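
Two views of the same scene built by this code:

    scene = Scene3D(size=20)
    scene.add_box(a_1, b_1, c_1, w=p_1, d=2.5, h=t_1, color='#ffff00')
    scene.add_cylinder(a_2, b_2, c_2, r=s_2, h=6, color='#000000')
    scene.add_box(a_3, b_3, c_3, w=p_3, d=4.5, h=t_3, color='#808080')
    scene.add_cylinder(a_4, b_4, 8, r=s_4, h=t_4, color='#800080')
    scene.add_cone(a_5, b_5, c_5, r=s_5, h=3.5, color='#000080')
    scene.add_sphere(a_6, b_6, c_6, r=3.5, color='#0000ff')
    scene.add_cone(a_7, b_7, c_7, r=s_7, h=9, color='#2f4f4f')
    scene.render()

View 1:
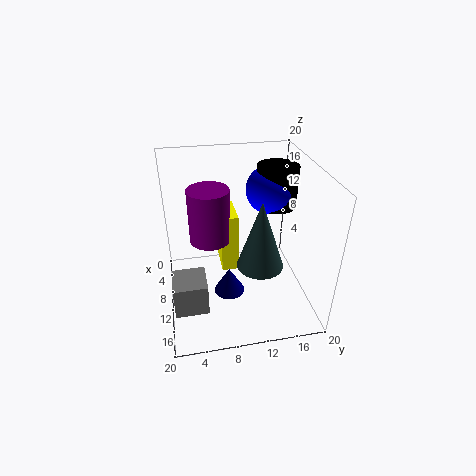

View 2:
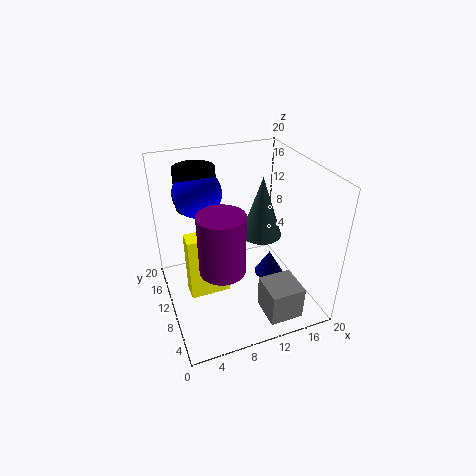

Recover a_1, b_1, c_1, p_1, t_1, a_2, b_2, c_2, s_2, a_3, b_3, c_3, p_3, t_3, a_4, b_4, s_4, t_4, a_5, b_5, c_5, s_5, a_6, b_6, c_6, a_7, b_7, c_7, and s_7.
a_1 = 2.5, b_1 = 8, c_1 = 3, p_1 = 5.5, t_1 = 9, a_2 = 6, b_2 = 16.5, c_2 = 12.5, s_2 = 3, a_3 = 11, b_3 = 0.5, c_3 = 2, p_3 = 4.5, t_3 = 4.5, a_4 = 6.5, b_4 = 6.5, s_4 = 3, t_4 = 8, a_5 = 14, b_5 = 8, c_5 = 4.5, s_5 = 2, a_6 = 6, b_6 = 15.5, c_6 = 15, a_7 = 14.5, b_7 = 12, c_7 = 8.5, s_7 = 3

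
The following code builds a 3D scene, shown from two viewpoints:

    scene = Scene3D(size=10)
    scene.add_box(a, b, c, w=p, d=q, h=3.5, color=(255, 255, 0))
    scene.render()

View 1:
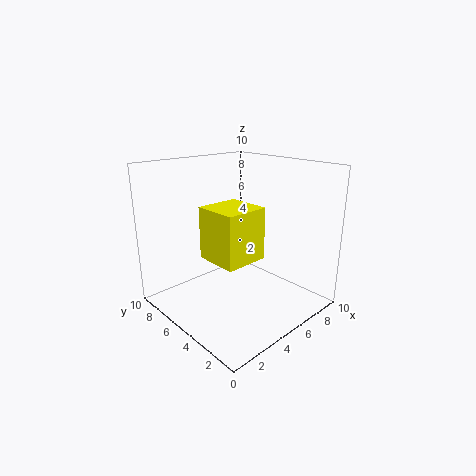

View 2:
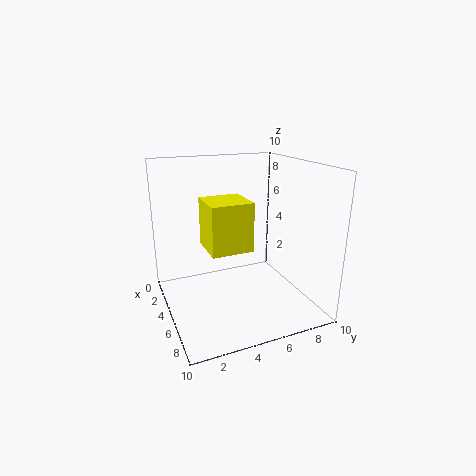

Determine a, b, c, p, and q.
a = 2.5; b = 3; c = 4; p = 3; q = 3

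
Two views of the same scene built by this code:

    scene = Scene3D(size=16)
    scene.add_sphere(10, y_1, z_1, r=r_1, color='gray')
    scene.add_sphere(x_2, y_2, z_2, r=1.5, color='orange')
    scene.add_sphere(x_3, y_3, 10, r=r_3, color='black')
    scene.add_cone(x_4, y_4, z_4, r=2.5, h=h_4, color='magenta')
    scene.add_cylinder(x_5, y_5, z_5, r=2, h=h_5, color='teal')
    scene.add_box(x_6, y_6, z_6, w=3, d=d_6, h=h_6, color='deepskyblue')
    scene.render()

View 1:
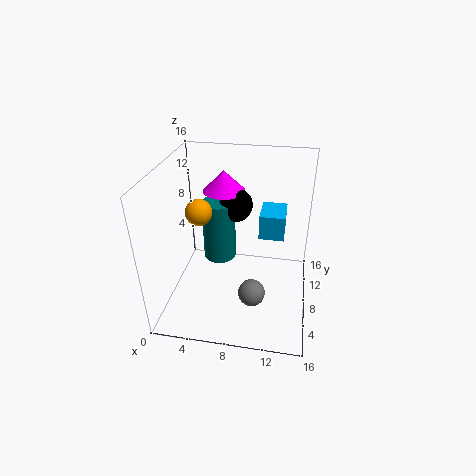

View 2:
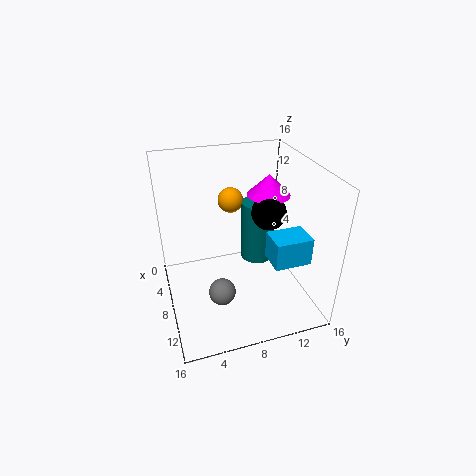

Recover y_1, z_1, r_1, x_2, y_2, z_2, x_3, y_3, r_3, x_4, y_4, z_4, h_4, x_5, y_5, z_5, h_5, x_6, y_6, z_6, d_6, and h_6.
y_1 = 5.5, z_1 = 2.5, r_1 = 1.5, x_2 = 3.5, y_2 = 8.5, z_2 = 10.5, x_3 = 7, y_3 = 12, r_3 = 2, x_4 = 5.5, y_4 = 12.5, z_4 = 11.5, h_4 = 2.5, x_5 = 5, y_5 = 11.5, z_5 = 3, h_5 = 7.5, x_6 = 10, y_6 = 10.5, z_6 = 6.5, d_6 = 4, h_6 = 3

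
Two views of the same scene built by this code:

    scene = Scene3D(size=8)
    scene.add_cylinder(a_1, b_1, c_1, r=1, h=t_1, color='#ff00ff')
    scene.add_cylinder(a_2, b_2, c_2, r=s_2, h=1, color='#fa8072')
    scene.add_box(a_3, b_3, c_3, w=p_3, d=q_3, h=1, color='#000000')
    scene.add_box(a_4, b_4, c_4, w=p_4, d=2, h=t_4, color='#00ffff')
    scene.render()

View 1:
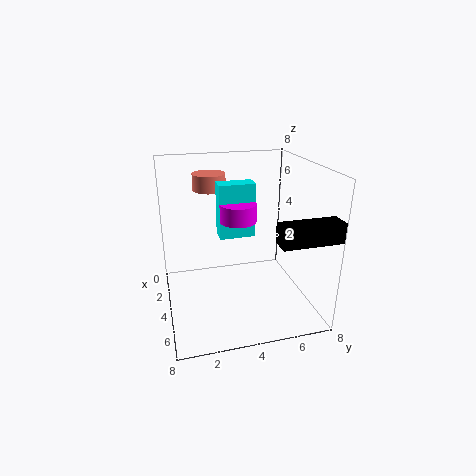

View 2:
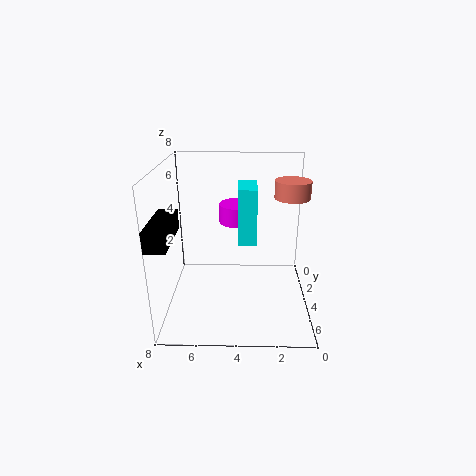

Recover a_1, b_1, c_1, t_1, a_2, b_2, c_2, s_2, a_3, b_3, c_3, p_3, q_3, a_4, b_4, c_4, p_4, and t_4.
a_1 = 4; b_1 = 4; c_1 = 5; t_1 = 1; a_2 = 1; b_2 = 3; c_2 = 6; s_2 = 1; a_3 = 7; b_3 = 5; c_3 = 5; p_3 = 1; q_3 = 3; a_4 = 3; b_4 = 3; c_4 = 4; p_4 = 1; t_4 = 3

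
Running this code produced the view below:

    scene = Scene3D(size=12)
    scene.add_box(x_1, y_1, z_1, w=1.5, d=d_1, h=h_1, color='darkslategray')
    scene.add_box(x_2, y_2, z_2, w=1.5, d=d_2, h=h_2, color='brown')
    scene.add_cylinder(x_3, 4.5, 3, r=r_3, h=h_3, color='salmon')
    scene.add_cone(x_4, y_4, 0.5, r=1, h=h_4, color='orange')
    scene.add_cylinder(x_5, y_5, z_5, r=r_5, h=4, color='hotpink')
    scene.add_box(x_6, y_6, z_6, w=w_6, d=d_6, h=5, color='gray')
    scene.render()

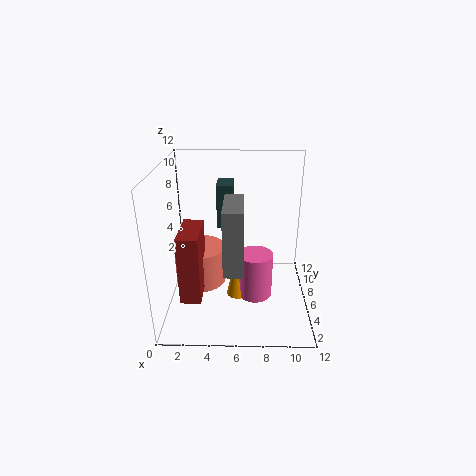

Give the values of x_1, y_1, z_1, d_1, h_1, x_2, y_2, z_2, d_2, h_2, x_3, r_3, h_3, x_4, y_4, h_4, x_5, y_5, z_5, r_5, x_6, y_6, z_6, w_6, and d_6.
x_1 = 4, y_1 = 9, z_1 = 5.5, d_1 = 2.5, h_1 = 4, x_2 = 2, y_2 = 0.5, z_2 = 3.5, d_2 = 3.5, h_2 = 5, x_3 = 3, r_3 = 2, h_3 = 3, x_4 = 6, y_4 = 6, h_4 = 4.5, x_5 = 7.5, y_5 = 6, z_5 = 0.5, r_5 = 1.5, x_6 = 5, y_6 = 1.5, z_6 = 5, w_6 = 1.5, d_6 = 4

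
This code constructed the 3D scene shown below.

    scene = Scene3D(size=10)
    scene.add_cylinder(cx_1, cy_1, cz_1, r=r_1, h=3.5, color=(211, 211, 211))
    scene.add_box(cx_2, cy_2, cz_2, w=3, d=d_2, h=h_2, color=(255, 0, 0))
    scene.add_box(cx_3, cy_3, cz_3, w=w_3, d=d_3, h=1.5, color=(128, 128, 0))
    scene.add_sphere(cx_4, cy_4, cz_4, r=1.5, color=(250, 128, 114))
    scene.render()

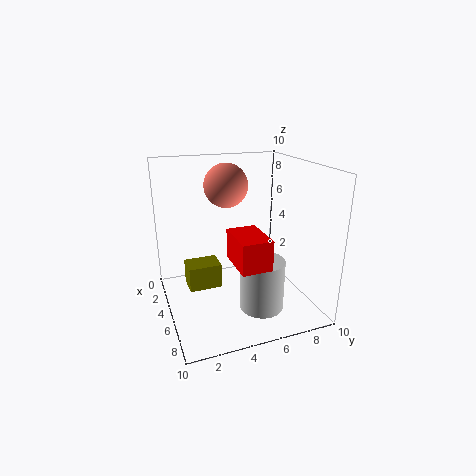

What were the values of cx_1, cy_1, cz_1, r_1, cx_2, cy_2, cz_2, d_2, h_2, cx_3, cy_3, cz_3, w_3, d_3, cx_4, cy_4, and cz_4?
cx_1 = 7, cy_1 = 6, cz_1 = 0.5, r_1 = 1.5, cx_2 = 5.5, cy_2 = 4, cz_2 = 4, d_2 = 2, h_2 = 2, cx_3 = 6, cy_3 = 1, cz_3 = 3, w_3 = 1.5, d_3 = 2, cx_4 = 4, cy_4 = 4.5, cz_4 = 8.5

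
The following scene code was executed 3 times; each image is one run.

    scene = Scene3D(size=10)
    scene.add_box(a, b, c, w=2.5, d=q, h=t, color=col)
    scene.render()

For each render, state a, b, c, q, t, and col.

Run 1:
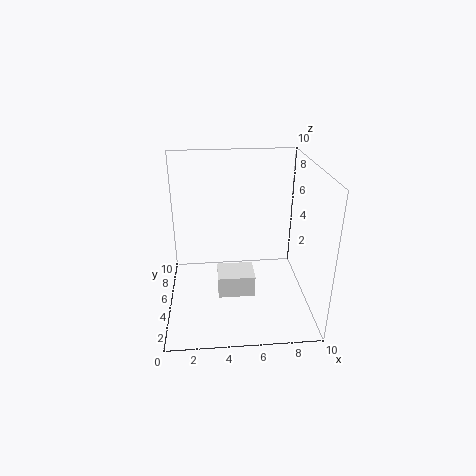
a = 3.5, b = 3, c = 1.5, q = 2, t = 1.5, col = 'white'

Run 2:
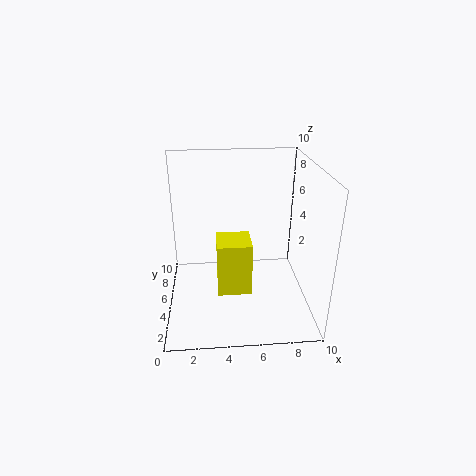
a = 3.5, b = 4.5, c = 0.5, q = 2.5, t = 4, col = 'yellow'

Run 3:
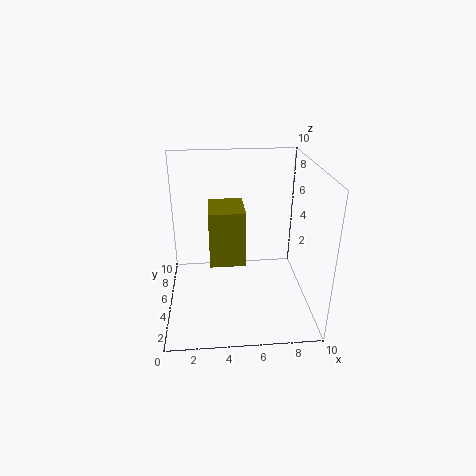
a = 3, b = 4.5, c = 3, q = 3, t = 4, col = 'olive'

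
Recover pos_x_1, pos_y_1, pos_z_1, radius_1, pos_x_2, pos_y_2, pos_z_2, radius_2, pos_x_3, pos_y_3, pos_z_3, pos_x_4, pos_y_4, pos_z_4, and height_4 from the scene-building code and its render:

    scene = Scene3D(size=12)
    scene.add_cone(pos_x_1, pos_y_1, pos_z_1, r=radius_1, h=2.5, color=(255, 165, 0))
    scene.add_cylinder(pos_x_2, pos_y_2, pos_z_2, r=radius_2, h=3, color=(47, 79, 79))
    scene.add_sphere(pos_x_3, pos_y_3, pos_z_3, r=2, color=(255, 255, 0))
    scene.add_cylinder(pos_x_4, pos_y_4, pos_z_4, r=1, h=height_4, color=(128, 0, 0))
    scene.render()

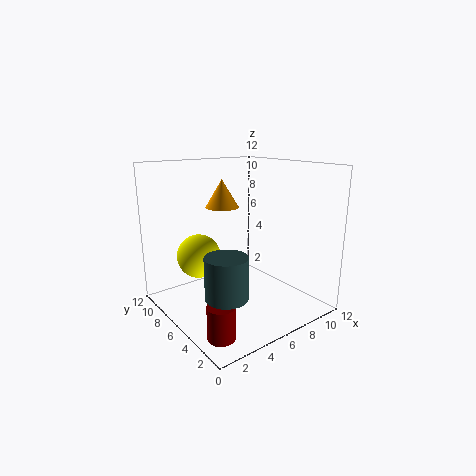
pos_x_1 = 6.5
pos_y_1 = 9
pos_z_1 = 8
radius_1 = 1.5
pos_x_2 = 2
pos_y_2 = 2
pos_z_2 = 3.5
radius_2 = 1.5
pos_x_3 = 4.5
pos_y_3 = 10
pos_z_3 = 3.5
pos_x_4 = 1.5
pos_y_4 = 2
pos_z_4 = 0.5
height_4 = 2.5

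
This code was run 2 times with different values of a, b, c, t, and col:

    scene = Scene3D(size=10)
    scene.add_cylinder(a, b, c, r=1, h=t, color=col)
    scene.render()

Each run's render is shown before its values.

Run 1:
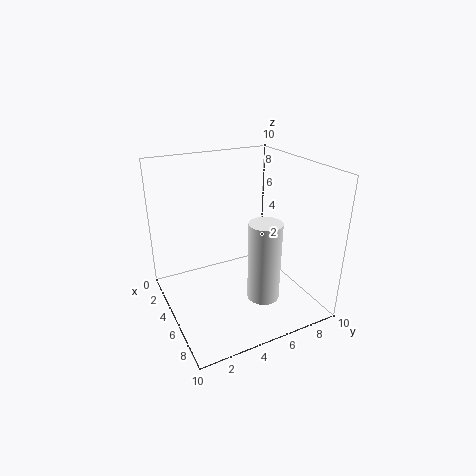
a = 8.5
b = 5
c = 2.5
t = 5
col = 'white'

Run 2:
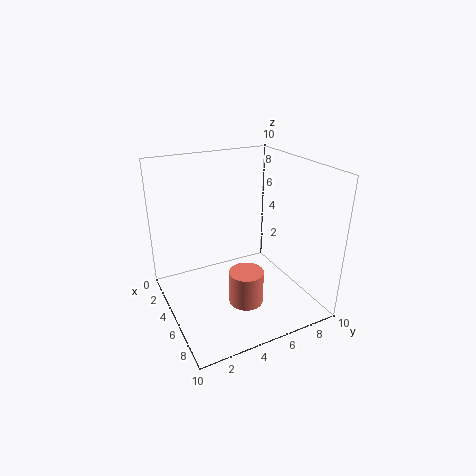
a = 9
b = 3.5
c = 3
t = 2
col = 'salmon'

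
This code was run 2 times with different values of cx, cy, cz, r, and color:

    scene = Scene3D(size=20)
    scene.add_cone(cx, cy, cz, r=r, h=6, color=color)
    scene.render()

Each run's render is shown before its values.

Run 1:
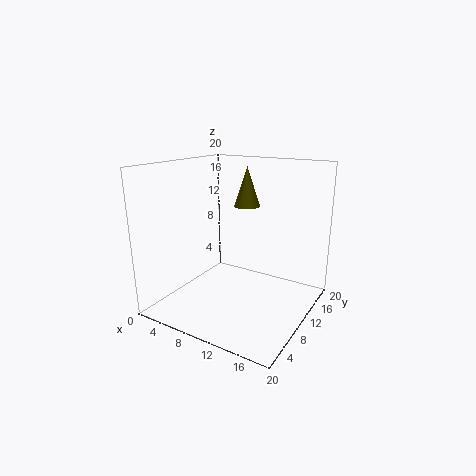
cx = 8
cy = 16
cz = 13
r = 2
color = 'olive'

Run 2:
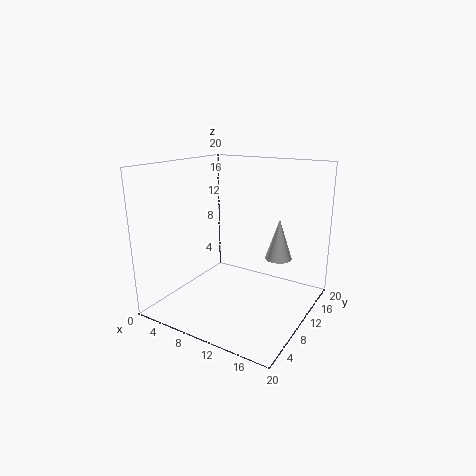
cx = 14
cy = 15
cz = 6
r = 2
color = 'white'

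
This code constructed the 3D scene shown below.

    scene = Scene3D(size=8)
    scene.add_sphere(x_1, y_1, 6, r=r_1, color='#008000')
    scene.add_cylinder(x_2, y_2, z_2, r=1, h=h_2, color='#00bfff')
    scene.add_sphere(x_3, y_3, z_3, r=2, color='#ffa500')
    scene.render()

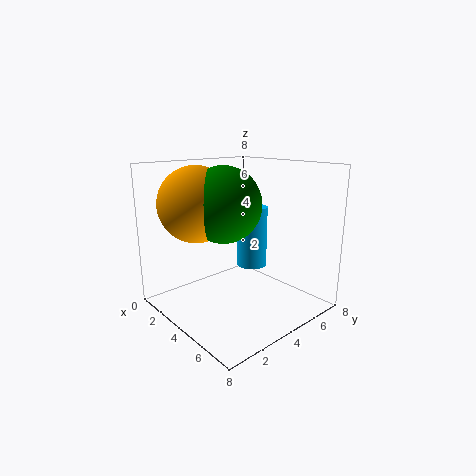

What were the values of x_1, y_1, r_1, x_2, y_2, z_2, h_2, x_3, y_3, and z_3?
x_1 = 4
y_1 = 3
r_1 = 2
x_2 = 2
y_2 = 7
z_2 = 1
h_2 = 4
x_3 = 3
y_3 = 2
z_3 = 6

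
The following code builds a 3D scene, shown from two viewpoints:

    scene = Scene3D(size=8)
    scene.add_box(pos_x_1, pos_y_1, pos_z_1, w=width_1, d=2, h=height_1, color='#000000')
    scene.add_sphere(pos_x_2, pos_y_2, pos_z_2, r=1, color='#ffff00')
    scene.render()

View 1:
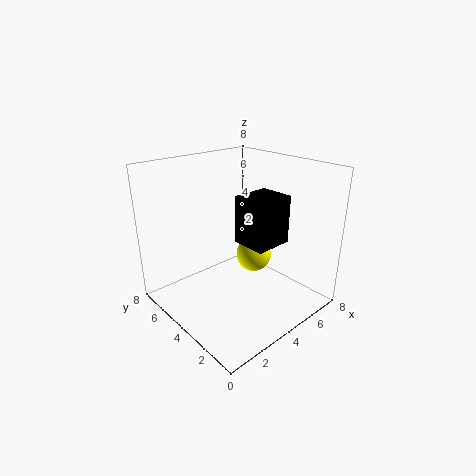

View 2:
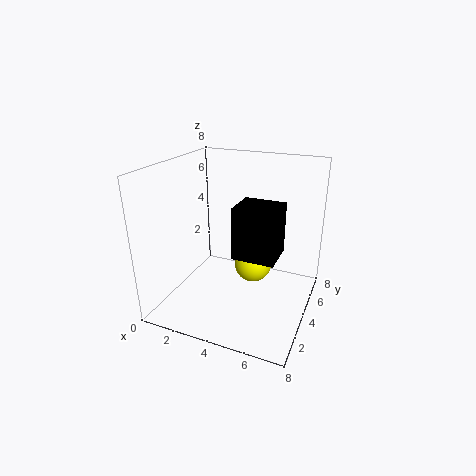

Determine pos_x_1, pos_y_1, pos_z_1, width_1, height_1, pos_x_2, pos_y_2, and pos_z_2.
pos_x_1 = 4.25
pos_y_1 = 2.5
pos_z_1 = 3.5
width_1 = 2.25
height_1 = 2.75
pos_x_2 = 5
pos_y_2 = 3.75
pos_z_2 = 2.75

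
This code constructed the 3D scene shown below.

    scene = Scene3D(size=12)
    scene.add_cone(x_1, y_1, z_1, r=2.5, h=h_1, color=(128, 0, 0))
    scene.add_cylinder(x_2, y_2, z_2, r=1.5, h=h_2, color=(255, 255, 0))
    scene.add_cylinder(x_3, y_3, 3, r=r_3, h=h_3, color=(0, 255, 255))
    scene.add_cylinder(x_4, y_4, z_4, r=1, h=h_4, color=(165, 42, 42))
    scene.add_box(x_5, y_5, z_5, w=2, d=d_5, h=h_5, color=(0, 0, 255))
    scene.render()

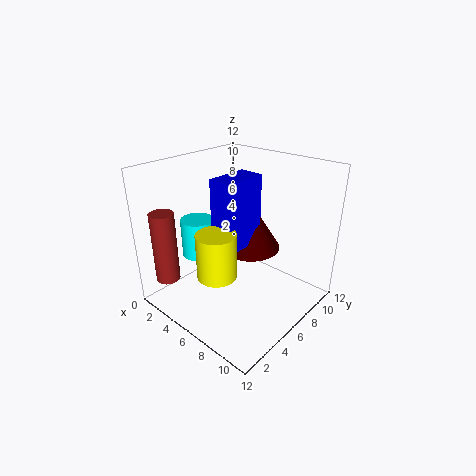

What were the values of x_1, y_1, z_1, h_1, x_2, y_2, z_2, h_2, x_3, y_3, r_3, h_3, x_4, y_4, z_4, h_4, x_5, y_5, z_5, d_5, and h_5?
x_1 = 6.5, y_1 = 7, z_1 = 5, h_1 = 4, x_2 = 7, y_2 = 2.5, z_2 = 4.5, h_2 = 3.5, x_3 = 1.5, y_3 = 5.5, r_3 = 1.5, h_3 = 3.5, x_4 = 2, y_4 = 1.5, z_4 = 2.5, h_4 = 6, x_5 = 5.5, y_5 = 3.5, z_5 = 6, d_5 = 3.5, h_5 = 5.5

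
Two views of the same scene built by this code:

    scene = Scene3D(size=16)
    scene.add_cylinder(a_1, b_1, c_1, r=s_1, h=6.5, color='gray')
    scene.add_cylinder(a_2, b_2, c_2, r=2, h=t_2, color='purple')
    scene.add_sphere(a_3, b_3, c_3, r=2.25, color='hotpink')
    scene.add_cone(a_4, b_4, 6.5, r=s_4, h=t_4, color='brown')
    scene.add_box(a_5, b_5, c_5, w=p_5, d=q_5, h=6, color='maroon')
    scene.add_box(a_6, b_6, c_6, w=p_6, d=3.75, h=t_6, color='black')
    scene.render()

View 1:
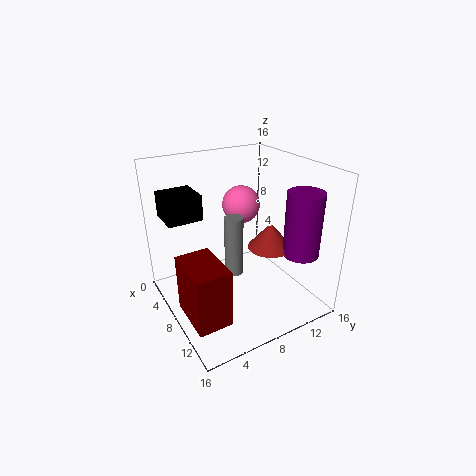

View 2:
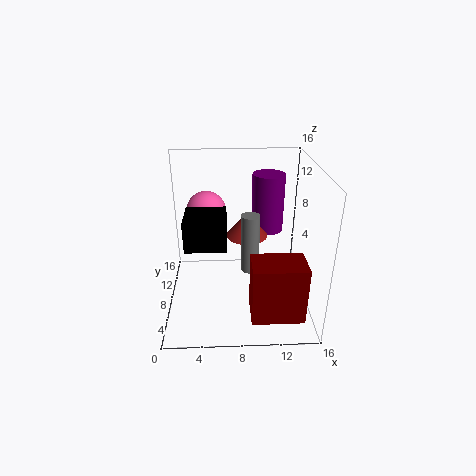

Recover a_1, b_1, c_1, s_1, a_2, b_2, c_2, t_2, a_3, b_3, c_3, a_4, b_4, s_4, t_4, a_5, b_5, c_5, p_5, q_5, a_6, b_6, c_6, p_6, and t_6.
a_1 = 9.25; b_1 = 6.75; c_1 = 4.75; s_1 = 1; a_2 = 12; b_2 = 13.75; c_2 = 6.25; t_2 = 7.25; a_3 = 4.5; b_3 = 10.5; c_3 = 10.25; a_4 = 9.25; b_4 = 11.5; s_4 = 2.5; t_4 = 3; a_5 = 9; b_5 = 0.25; c_5 = 2.5; p_5 = 5.25; q_5 = 3.5; a_6 = 3; b_6 = 0.75; c_6 = 10.5; p_6 = 3.75; t_6 = 2.75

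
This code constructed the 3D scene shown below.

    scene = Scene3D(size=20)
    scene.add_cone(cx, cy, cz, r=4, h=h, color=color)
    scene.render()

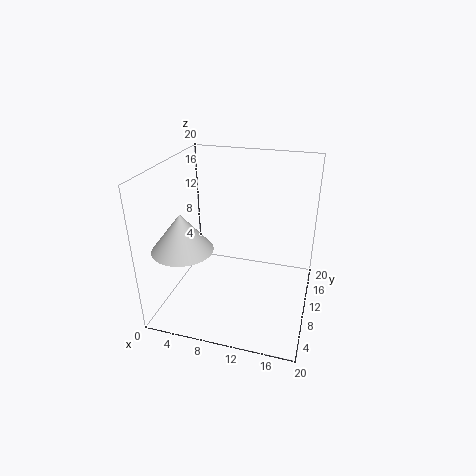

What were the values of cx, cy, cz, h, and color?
cx = 4, cy = 5, cz = 10, h = 5, color = 'lightgray'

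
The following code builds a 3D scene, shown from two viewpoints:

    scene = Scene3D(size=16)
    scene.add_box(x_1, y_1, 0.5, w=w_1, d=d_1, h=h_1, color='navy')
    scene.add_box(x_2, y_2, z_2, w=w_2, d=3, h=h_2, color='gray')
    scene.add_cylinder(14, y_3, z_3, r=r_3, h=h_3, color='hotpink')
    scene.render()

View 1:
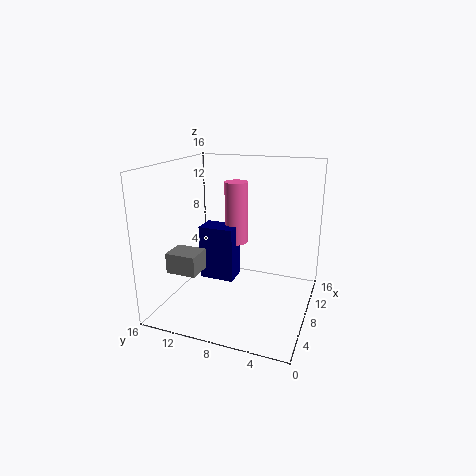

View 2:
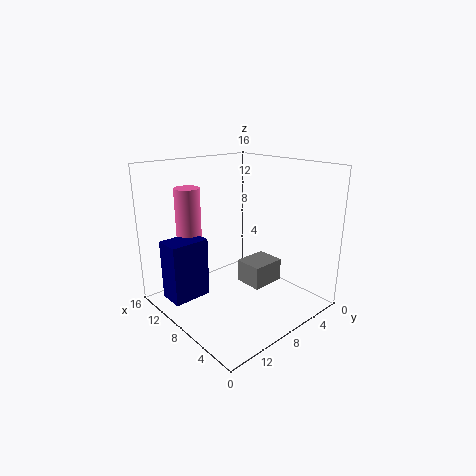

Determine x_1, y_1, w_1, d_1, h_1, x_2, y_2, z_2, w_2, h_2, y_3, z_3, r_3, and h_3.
x_1 = 11, y_1 = 10, w_1 = 3, d_1 = 4.5, h_1 = 7, x_2 = 0.5, y_2 = 9.5, z_2 = 6.5, w_2 = 2.5, h_2 = 2, y_3 = 10.5, z_3 = 5, r_3 = 1.5, h_3 = 8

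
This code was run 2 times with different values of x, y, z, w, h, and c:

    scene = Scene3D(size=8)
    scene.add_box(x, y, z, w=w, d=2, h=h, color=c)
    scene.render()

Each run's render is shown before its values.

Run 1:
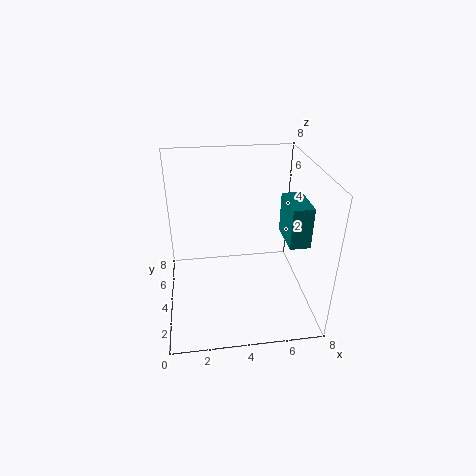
x = 6
y = 1
z = 5
w = 1
h = 2
c = 'teal'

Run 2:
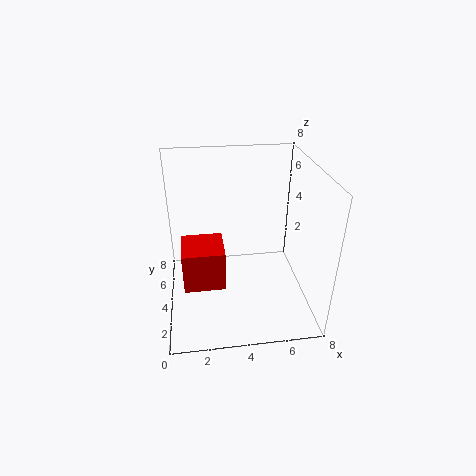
x = 1
y = 1
z = 3
w = 2
h = 2
c = 'red'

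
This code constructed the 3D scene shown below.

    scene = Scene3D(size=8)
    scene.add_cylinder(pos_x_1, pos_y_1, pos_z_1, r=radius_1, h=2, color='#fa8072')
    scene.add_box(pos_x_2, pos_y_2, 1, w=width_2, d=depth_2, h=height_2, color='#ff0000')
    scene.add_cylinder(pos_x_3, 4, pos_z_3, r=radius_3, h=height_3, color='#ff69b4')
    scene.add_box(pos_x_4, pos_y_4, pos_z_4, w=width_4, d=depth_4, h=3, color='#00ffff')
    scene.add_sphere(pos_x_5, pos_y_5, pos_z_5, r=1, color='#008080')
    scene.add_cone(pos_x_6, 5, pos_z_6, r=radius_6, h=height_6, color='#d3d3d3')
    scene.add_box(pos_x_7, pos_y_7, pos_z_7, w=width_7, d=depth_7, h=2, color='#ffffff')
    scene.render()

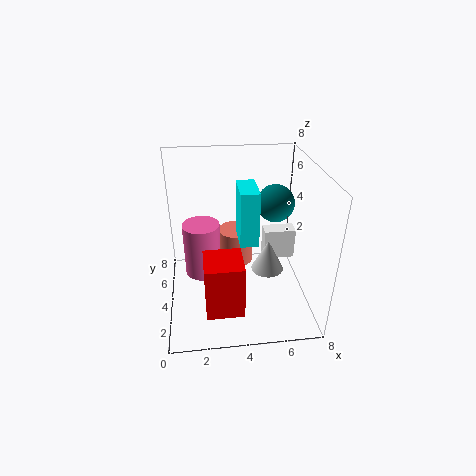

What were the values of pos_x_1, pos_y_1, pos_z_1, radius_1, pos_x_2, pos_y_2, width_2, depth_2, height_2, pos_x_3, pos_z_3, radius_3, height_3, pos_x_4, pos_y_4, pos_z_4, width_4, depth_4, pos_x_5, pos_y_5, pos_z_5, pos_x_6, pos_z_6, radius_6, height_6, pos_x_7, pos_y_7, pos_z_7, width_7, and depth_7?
pos_x_1 = 4; pos_y_1 = 5; pos_z_1 = 2; radius_1 = 1; pos_x_2 = 2; pos_y_2 = 1; width_2 = 2; depth_2 = 2; height_2 = 3; pos_x_3 = 2; pos_z_3 = 2; radius_3 = 1; height_3 = 3; pos_x_4 = 4; pos_y_4 = 3; pos_z_4 = 4; width_4 = 1; depth_4 = 2; pos_x_5 = 6; pos_y_5 = 4; pos_z_5 = 6; pos_x_6 = 6; pos_z_6 = 1; radius_6 = 1; height_6 = 2; pos_x_7 = 6; pos_y_7 = 6; pos_z_7 = 1; width_7 = 2; depth_7 = 1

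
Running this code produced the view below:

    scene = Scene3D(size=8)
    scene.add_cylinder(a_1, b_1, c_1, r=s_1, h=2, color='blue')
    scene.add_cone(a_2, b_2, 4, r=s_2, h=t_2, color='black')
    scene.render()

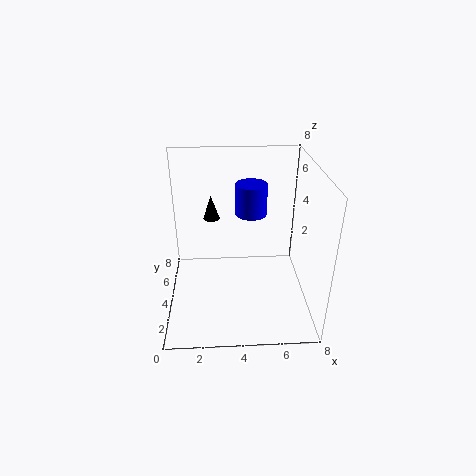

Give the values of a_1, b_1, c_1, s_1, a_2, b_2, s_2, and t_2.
a_1 = 5
b_1 = 7
c_1 = 4
s_1 = 1
a_2 = 2.5
b_2 = 6.5
s_2 = 0.5
t_2 = 1.5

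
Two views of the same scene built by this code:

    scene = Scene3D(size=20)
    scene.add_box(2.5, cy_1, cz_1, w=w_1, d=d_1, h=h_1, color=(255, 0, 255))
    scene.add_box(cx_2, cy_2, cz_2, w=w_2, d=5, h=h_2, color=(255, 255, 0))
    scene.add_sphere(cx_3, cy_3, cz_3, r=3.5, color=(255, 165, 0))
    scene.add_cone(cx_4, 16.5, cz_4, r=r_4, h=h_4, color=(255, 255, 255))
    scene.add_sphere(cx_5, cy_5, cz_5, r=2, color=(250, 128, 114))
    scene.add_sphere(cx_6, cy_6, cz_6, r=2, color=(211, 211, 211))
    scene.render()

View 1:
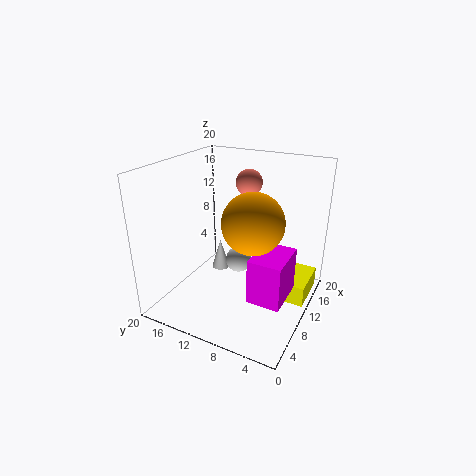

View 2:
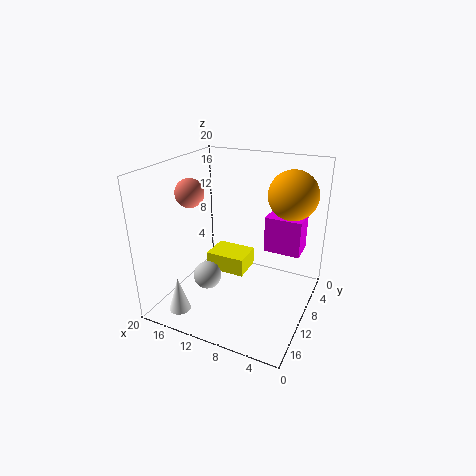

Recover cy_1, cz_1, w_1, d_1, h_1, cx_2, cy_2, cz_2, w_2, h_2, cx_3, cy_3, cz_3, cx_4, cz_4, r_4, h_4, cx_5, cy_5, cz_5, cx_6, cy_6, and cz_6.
cy_1 = 1, cz_1 = 6, w_1 = 5.5, d_1 = 4, h_1 = 5.5, cx_2 = 11.5, cy_2 = 0.5, cz_2 = 0.5, w_2 = 6.5, h_2 = 3, cx_3 = 4, cy_3 = 5, cz_3 = 15.5, cx_4 = 16, cz_4 = 0.5, r_4 = 1.5, h_4 = 5, cx_5 = 16.5, cy_5 = 11.5, cz_5 = 16, cx_6 = 14, cy_6 = 12, cz_6 = 4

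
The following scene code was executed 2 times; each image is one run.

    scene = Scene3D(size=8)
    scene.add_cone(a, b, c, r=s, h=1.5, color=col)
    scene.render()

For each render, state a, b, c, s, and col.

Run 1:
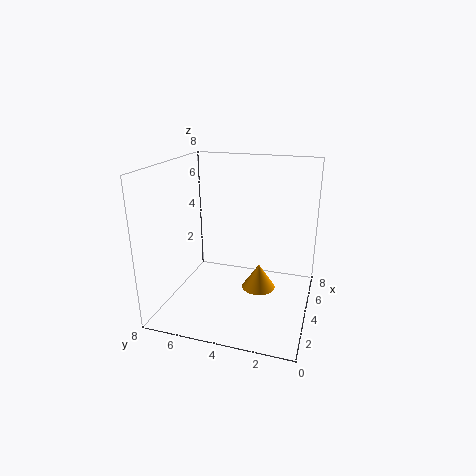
a = 5, b = 3, c = 0.5, s = 1, col = 'orange'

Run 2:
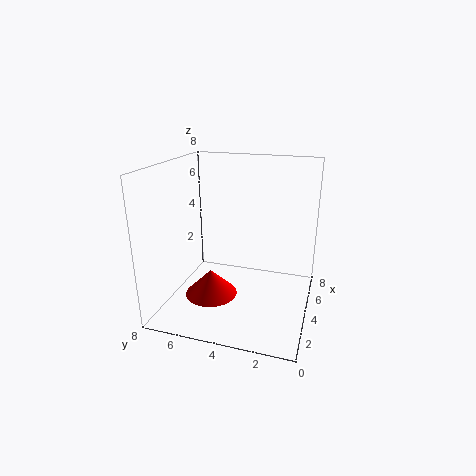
a = 3.5, b = 5.5, c = 0.5, s = 1.5, col = 'red'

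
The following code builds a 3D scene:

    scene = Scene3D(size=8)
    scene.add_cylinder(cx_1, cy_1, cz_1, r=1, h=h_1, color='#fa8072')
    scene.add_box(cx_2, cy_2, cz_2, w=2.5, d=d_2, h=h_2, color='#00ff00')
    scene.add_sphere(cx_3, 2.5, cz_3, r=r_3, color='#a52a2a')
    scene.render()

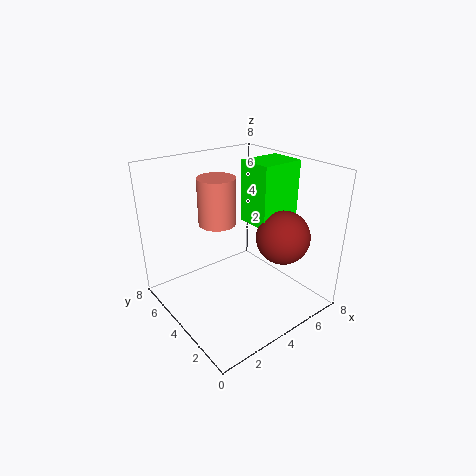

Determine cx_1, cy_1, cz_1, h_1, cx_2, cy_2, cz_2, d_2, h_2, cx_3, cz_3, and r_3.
cx_1 = 3, cy_1 = 4.5, cz_1 = 5, h_1 = 2.5, cx_2 = 5, cy_2 = 3, cz_2 = 4.5, d_2 = 2, h_2 = 3.5, cx_3 = 6, cz_3 = 4, r_3 = 1.5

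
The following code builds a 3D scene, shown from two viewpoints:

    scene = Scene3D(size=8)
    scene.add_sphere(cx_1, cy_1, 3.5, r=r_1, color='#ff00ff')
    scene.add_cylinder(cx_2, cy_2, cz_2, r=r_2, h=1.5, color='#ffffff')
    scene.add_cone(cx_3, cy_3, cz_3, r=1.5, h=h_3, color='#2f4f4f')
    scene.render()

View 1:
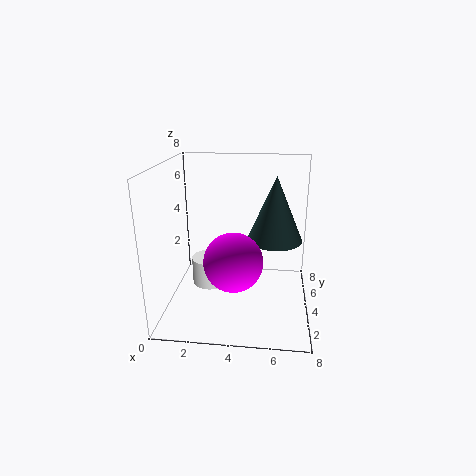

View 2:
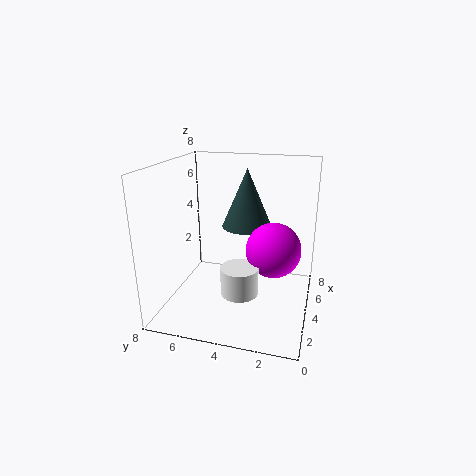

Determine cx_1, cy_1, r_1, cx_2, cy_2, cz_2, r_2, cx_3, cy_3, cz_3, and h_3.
cx_1 = 4, cy_1 = 2, r_1 = 1.5, cx_2 = 2.5, cy_2 = 3.5, cz_2 = 1.5, r_2 = 1, cx_3 = 6, cy_3 = 4, cz_3 = 4, h_3 = 3.5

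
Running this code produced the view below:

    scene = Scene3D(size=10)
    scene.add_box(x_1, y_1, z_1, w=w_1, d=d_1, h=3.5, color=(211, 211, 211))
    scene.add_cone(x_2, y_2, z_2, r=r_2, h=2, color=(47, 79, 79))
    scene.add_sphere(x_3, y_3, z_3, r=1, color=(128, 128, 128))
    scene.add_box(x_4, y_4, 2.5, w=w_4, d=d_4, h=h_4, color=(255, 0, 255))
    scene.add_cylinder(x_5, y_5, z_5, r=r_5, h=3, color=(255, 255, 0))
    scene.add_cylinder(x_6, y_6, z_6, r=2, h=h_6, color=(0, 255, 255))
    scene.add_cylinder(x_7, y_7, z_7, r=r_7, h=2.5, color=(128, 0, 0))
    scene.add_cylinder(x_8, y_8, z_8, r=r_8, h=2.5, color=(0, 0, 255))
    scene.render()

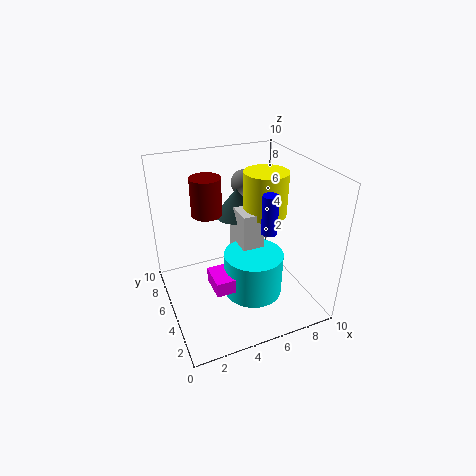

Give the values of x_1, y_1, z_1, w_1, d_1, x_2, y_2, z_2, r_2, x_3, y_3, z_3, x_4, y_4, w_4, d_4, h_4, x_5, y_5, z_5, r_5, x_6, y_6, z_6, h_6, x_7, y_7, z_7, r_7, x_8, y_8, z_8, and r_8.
x_1 = 5; y_1 = 4; z_1 = 3.5; w_1 = 1.5; d_1 = 2.5; x_2 = 5.5; y_2 = 6.5; z_2 = 6; r_2 = 1.5; x_3 = 7; y_3 = 8.5; z_3 = 7.5; x_4 = 2.5; y_4 = 2.5; w_4 = 3; d_4 = 2; h_4 = 1; x_5 = 7; y_5 = 5; z_5 = 6.5; r_5 = 1.5; x_6 = 5.5; y_6 = 3.5; z_6 = 1.5; h_6 = 3; x_7 = 3; y_7 = 5.5; z_7 = 7; r_7 = 1; x_8 = 6; y_8 = 2.5; z_8 = 6.5; r_8 = 0.5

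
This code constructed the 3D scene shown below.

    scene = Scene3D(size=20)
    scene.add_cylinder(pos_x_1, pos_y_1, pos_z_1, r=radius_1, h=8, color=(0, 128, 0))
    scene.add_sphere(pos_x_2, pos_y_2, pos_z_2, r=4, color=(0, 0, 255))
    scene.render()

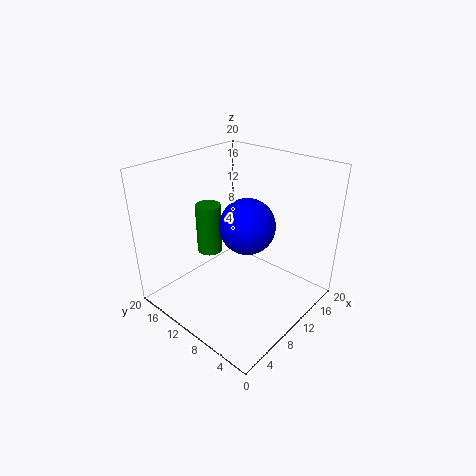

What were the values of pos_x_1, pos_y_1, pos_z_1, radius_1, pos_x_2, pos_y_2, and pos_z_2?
pos_x_1 = 12, pos_y_1 = 18, pos_z_1 = 4, radius_1 = 2, pos_x_2 = 12, pos_y_2 = 10, pos_z_2 = 11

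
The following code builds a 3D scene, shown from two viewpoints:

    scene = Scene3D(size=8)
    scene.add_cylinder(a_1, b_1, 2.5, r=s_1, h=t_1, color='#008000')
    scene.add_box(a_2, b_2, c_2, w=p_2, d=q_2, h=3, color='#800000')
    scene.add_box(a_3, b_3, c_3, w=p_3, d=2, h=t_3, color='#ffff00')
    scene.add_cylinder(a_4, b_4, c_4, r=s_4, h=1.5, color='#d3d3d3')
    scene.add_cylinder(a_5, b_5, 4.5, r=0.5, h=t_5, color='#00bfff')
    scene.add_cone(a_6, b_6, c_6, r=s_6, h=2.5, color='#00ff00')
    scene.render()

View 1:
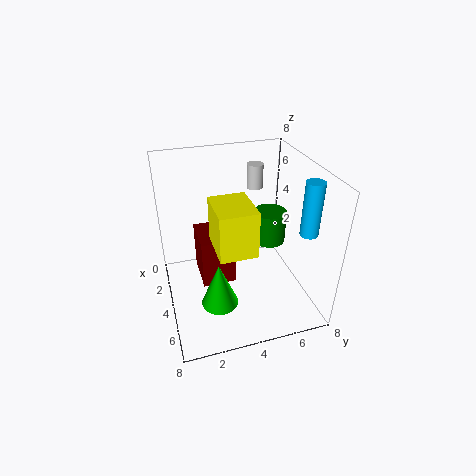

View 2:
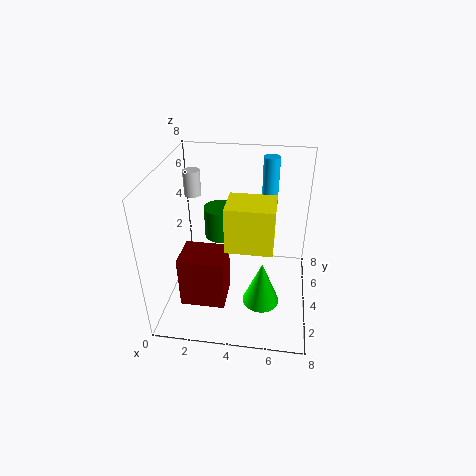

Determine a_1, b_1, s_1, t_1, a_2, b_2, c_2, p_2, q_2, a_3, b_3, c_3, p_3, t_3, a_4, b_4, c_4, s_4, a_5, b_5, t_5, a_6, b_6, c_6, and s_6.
a_1 = 2.5, b_1 = 6.5, s_1 = 1, t_1 = 2, a_2 = 1, b_2 = 2, c_2 = 0.5, p_2 = 2.5, q_2 = 2, a_3 = 3.5, b_3 = 2.5, c_3 = 4, p_3 = 2.5, t_3 = 2.5, a_4 = 1, b_4 = 6, c_4 = 5.5, s_4 = 0.5, a_5 = 5.5, b_5 = 7.5, t_5 = 3, a_6 = 5.5, b_6 = 2.5, c_6 = 1, s_6 = 1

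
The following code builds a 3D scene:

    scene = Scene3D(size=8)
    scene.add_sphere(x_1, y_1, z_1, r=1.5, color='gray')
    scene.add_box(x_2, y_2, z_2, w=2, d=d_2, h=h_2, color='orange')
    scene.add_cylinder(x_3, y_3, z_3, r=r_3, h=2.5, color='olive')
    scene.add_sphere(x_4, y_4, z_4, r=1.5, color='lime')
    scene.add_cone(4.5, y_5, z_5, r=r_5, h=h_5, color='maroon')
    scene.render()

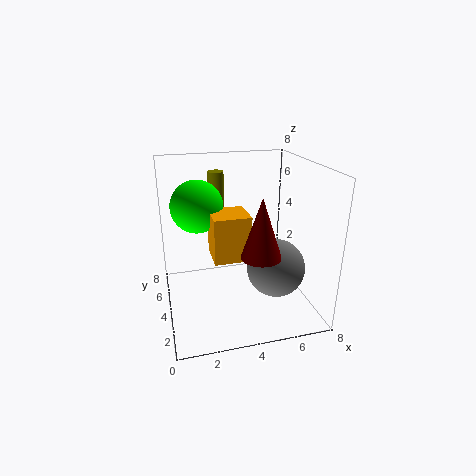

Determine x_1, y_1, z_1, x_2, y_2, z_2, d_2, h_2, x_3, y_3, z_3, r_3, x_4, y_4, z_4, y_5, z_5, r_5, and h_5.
x_1 = 5.5; y_1 = 2; z_1 = 3; x_2 = 2.5; y_2 = 3; z_2 = 3; d_2 = 2; h_2 = 2.5; x_3 = 3.5; y_3 = 7.5; z_3 = 4.5; r_3 = 0.5; x_4 = 2; y_4 = 5.5; z_4 = 5.5; y_5 = 1.5; z_5 = 4; r_5 = 1; h_5 = 3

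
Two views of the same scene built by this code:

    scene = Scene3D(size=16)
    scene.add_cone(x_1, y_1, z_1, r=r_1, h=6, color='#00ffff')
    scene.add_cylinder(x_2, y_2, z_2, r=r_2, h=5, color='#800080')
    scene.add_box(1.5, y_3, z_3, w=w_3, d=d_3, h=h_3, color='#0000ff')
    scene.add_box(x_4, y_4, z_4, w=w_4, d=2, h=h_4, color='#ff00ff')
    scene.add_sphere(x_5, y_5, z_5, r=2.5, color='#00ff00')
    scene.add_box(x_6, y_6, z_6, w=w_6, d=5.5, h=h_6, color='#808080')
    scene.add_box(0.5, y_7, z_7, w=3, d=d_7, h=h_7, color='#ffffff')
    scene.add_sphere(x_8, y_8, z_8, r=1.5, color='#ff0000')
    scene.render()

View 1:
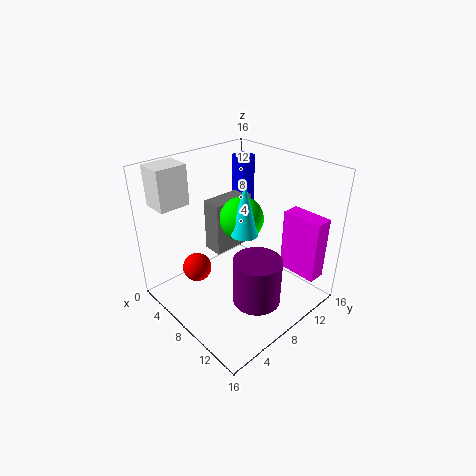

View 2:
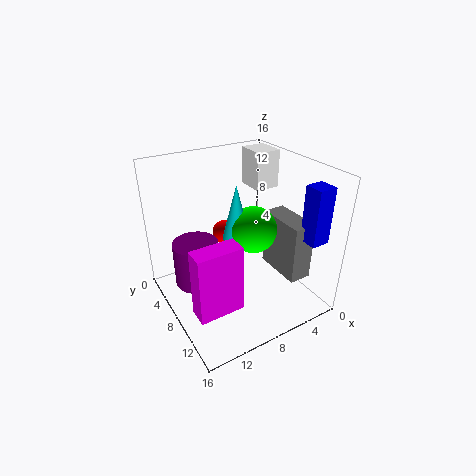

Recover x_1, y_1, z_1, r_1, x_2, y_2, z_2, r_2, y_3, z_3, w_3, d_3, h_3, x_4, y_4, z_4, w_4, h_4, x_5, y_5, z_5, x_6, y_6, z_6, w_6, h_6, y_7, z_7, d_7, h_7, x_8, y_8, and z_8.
x_1 = 8.5, y_1 = 8.5, z_1 = 8.5, r_1 = 1.5, x_2 = 12.5, y_2 = 6.5, z_2 = 3, r_2 = 2.5, y_3 = 13, z_3 = 9, w_3 = 2, d_3 = 2, h_3 = 6, x_4 = 11, y_4 = 12, z_4 = 4, w_4 = 4.5, h_4 = 7, x_5 = 7, y_5 = 9.5, z_5 = 9.5, x_6 = 2, y_6 = 8, z_6 = 4, w_6 = 2.5, h_6 = 6.5, y_7 = 1.5, z_7 = 11.5, d_7 = 3.5, h_7 = 4.5, x_8 = 7, y_8 = 3, z_8 = 6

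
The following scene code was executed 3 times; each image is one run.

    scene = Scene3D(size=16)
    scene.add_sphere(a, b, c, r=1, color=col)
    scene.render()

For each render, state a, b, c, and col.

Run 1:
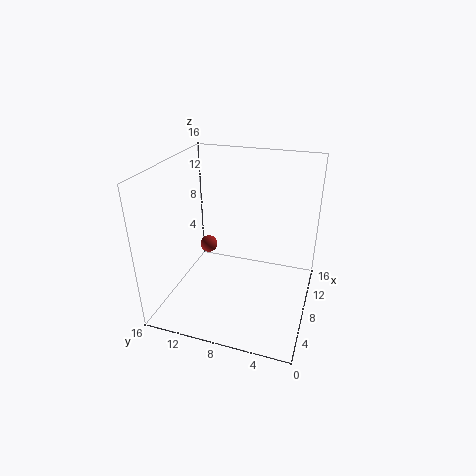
a = 9, b = 12, c = 6, col = 'brown'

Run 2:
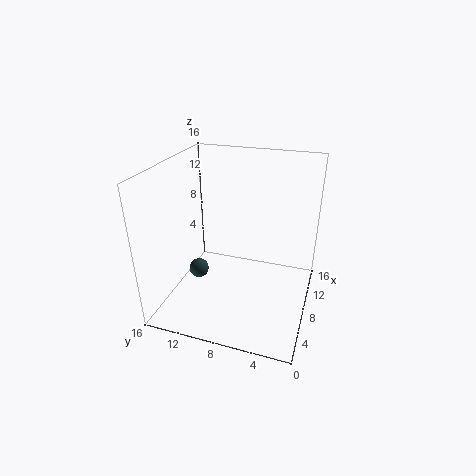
a = 4, b = 11, c = 6, col = 'darkslategray'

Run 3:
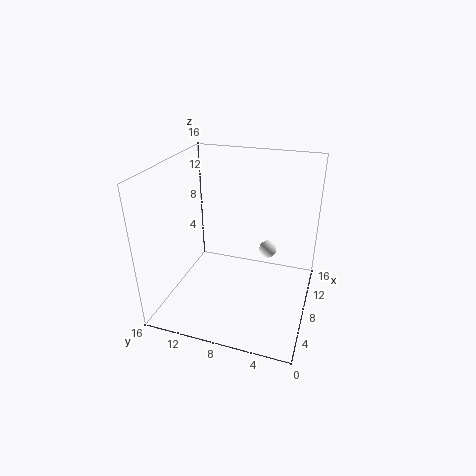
a = 10, b = 5, c = 6, col = 'white'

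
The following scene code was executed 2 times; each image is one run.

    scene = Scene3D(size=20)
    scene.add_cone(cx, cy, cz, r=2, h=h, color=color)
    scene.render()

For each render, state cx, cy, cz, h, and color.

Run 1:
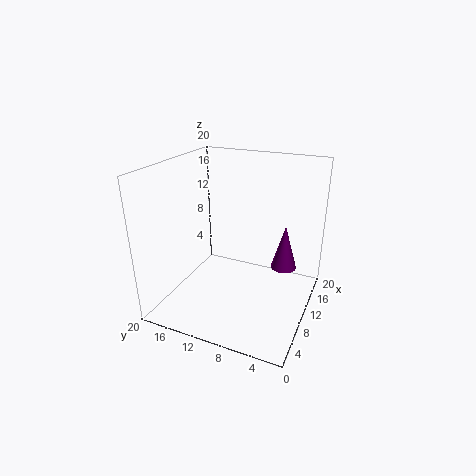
cx = 16.5, cy = 5, cz = 3, h = 7, color = 'purple'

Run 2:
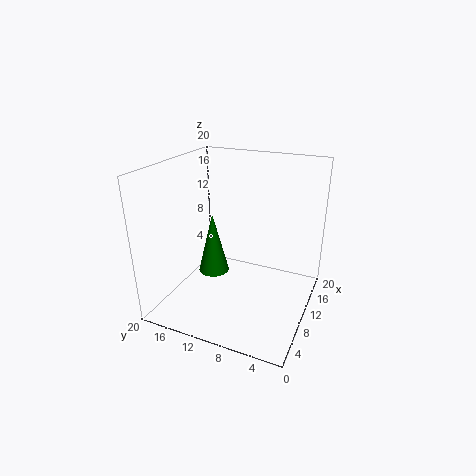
cx = 6.5, cy = 12, cz = 6.5, h = 8, color = 'green'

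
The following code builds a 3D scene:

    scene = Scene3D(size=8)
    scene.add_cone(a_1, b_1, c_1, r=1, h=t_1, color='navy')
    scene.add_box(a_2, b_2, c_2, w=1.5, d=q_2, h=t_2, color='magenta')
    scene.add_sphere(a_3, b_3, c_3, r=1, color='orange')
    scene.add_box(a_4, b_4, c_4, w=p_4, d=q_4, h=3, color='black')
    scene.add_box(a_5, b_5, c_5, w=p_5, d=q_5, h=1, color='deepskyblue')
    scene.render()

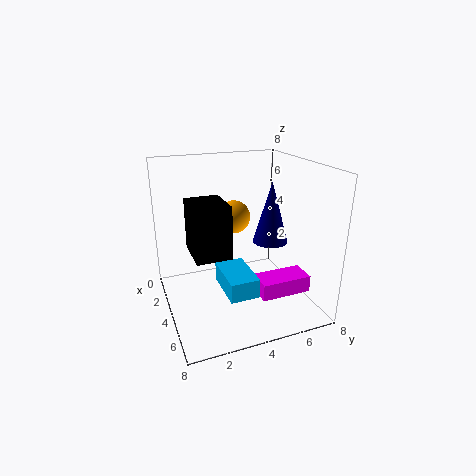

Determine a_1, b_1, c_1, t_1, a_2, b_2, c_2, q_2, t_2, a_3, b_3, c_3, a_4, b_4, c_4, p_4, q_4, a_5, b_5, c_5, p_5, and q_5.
a_1 = 4, b_1 = 6, c_1 = 3.5, t_1 = 3.5, a_2 = 4, b_2 = 5, c_2 = 0.5, q_2 = 3, t_2 = 1, a_3 = 2, b_3 = 4.5, c_3 = 4.5, a_4 = 2, b_4 = 1.5, c_4 = 3, p_4 = 2.5, q_4 = 2, a_5 = 4.5, b_5 = 2.5, c_5 = 2, p_5 = 2.5, q_5 = 1.5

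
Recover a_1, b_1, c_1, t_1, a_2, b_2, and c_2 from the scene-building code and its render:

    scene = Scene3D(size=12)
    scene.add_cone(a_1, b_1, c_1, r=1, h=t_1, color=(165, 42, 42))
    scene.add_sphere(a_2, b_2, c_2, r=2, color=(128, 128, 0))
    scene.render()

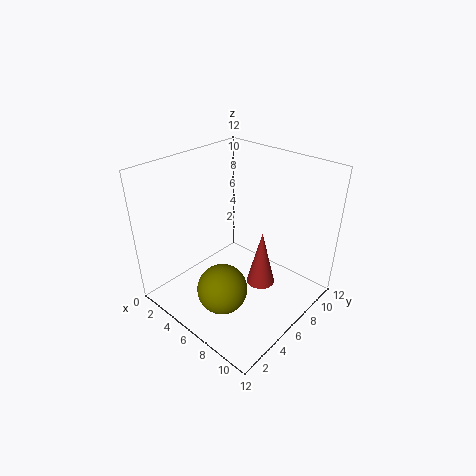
a_1 = 10, b_1 = 4, c_1 = 5, t_1 = 4, a_2 = 7, b_2 = 3, c_2 = 3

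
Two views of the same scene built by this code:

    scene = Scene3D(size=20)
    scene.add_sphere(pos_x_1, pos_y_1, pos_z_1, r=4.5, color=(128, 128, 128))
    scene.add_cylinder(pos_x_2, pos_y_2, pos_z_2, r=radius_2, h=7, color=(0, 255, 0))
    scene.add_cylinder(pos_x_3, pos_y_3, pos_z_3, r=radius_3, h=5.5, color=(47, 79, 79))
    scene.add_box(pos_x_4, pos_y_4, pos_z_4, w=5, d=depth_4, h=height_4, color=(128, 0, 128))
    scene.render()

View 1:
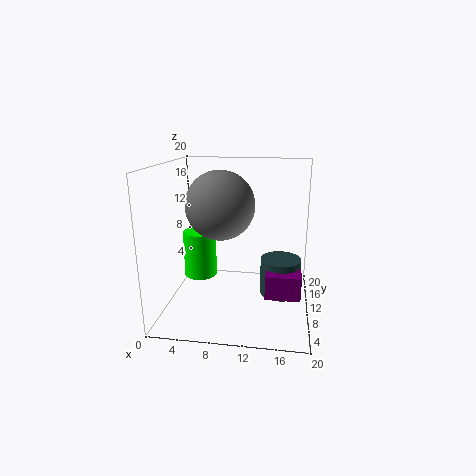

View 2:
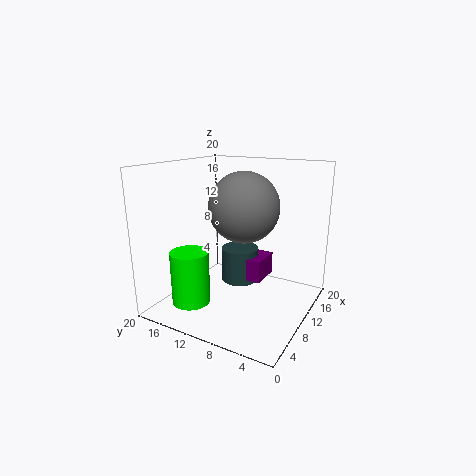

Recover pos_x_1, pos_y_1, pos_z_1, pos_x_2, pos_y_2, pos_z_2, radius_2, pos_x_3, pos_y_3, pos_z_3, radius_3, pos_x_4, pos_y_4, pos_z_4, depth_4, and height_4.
pos_x_1 = 8, pos_y_1 = 8, pos_z_1 = 15, pos_x_2 = 3.5, pos_y_2 = 13.5, pos_z_2 = 2.5, radius_2 = 2.5, pos_x_3 = 16, pos_y_3 = 13, pos_z_3 = 0.5, radius_3 = 3, pos_x_4 = 14, pos_y_4 = 8.5, pos_z_4 = 1.5, depth_4 = 3.5, height_4 = 3.5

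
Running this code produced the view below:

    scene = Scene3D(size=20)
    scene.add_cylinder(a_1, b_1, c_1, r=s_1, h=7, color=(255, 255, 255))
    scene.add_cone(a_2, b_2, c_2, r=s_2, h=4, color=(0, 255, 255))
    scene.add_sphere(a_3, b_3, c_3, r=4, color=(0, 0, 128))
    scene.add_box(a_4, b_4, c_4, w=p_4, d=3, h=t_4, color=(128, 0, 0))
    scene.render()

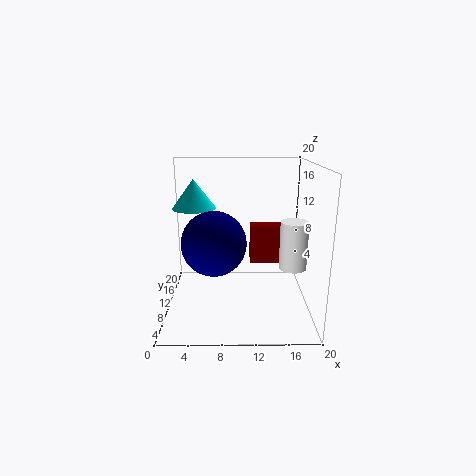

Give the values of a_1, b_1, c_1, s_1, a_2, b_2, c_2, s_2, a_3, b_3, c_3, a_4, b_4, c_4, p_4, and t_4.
a_1 = 18; b_1 = 11; c_1 = 5; s_1 = 2; a_2 = 4; b_2 = 11; c_2 = 14; s_2 = 3; a_3 = 7; b_3 = 5; c_3 = 11; a_4 = 12; b_4 = 15; c_4 = 4; p_4 = 7; t_4 = 6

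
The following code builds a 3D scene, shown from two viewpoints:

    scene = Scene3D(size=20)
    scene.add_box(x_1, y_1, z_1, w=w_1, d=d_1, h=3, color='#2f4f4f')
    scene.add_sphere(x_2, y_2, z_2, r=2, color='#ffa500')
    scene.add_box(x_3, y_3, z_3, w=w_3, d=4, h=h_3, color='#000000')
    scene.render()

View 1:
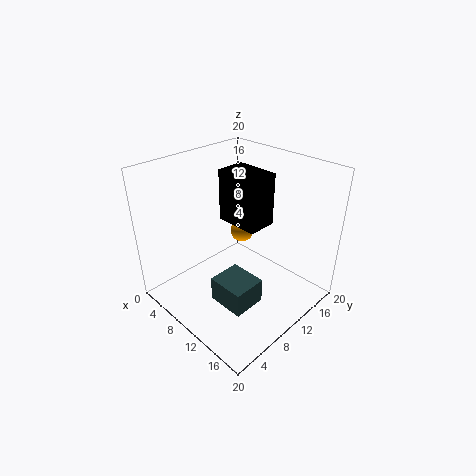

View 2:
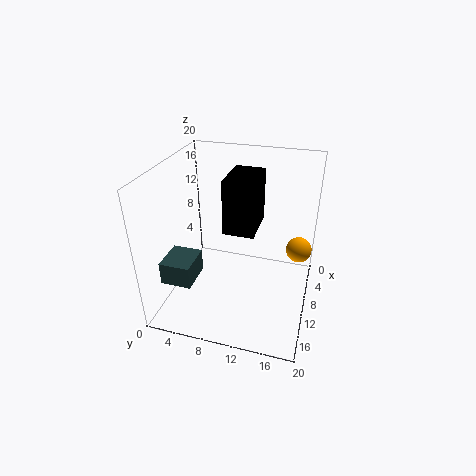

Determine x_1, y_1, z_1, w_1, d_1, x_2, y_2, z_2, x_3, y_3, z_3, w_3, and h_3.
x_1 = 13.5; y_1 = 2; z_1 = 6.5; w_1 = 4.5; d_1 = 4; x_2 = 3; y_2 = 18; z_2 = 5; x_3 = 7.5; y_3 = 9; z_3 = 12.5; w_3 = 6; h_3 = 7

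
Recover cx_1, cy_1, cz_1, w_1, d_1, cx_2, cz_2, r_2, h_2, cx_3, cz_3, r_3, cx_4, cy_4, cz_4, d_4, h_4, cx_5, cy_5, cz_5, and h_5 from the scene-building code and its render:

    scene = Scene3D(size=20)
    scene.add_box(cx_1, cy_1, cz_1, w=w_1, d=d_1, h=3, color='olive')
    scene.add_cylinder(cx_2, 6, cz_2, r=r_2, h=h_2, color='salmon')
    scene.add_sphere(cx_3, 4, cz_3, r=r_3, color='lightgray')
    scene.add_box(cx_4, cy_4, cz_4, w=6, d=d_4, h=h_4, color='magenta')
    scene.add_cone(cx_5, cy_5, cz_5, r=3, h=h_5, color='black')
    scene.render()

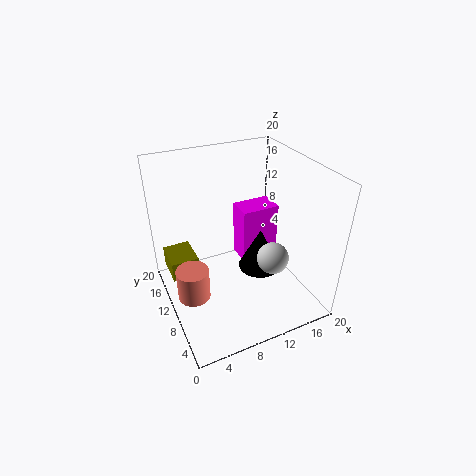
cx_1 = 1; cy_1 = 13; cz_1 = 3; w_1 = 4; d_1 = 5; cx_2 = 2; cz_2 = 6; r_2 = 2; h_2 = 4; cx_3 = 12; cz_3 = 10; r_3 = 2; cx_4 = 13; cy_4 = 14; cz_4 = 2; d_4 = 4; h_4 = 9; cx_5 = 13; cy_5 = 9; cz_5 = 5; h_5 = 6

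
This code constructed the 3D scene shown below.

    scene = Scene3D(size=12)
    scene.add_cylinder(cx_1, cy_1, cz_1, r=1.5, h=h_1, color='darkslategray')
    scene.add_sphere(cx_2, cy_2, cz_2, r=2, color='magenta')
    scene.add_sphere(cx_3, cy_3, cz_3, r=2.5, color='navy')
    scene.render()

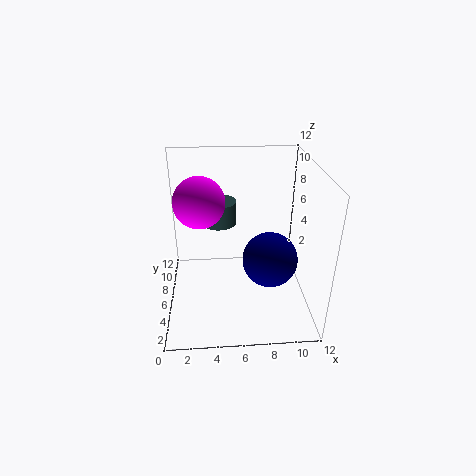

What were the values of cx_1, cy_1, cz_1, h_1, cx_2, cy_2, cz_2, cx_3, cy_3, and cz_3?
cx_1 = 4.5
cy_1 = 8
cz_1 = 6.5
h_1 = 2
cx_2 = 3
cy_2 = 5.5
cz_2 = 9.5
cx_3 = 9
cy_3 = 7
cz_3 = 3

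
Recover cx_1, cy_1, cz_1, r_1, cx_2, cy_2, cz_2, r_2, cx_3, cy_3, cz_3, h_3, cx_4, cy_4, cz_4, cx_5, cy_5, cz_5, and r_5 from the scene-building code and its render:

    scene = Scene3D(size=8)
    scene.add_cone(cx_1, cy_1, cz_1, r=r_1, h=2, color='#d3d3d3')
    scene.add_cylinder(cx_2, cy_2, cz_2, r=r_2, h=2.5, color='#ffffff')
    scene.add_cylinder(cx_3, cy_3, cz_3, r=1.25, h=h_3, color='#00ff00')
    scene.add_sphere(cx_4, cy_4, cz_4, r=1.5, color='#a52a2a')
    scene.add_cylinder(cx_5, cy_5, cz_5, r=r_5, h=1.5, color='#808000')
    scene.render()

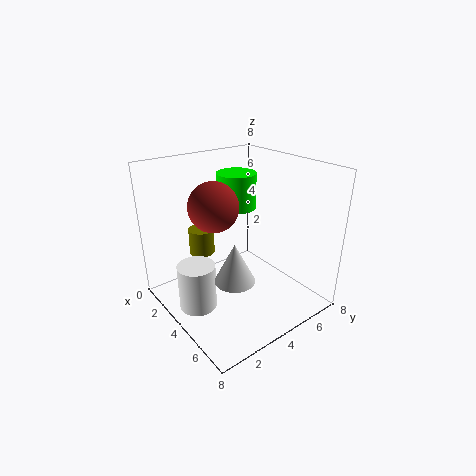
cx_1 = 6, cy_1 = 2.25, cz_1 = 3, r_1 = 1, cx_2 = 4, cy_2 = 1.25, cz_2 = 0.75, r_2 = 1, cx_3 = 1.25, cy_3 = 6, cz_3 = 4.5, h_3 = 2.25, cx_4 = 2, cy_4 = 3.75, cz_4 = 5.25, cx_5 = 1.75, cy_5 = 3, cz_5 = 2.5, r_5 = 0.75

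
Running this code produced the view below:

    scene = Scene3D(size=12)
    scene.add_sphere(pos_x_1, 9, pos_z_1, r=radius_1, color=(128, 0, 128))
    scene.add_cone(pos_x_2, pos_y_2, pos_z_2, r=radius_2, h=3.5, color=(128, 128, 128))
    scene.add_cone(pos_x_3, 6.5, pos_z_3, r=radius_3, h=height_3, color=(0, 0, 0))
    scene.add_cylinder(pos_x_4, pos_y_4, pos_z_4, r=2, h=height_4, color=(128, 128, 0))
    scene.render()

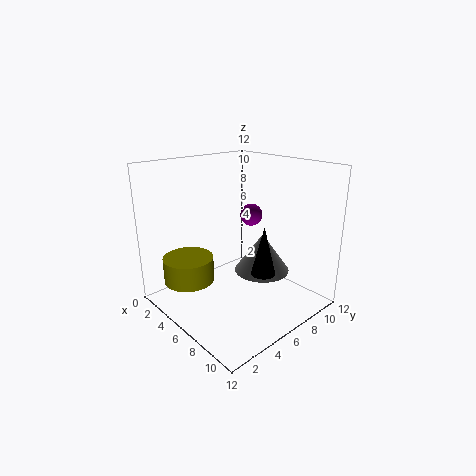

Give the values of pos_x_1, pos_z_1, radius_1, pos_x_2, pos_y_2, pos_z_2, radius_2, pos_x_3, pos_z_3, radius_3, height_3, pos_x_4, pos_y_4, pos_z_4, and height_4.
pos_x_1 = 4.5
pos_z_1 = 7
radius_1 = 1
pos_x_2 = 6
pos_y_2 = 9
pos_z_2 = 2
radius_2 = 2.5
pos_x_3 = 8.5
pos_z_3 = 3.5
radius_3 = 1
height_3 = 4
pos_x_4 = 4.5
pos_y_4 = 2
pos_z_4 = 3
height_4 = 2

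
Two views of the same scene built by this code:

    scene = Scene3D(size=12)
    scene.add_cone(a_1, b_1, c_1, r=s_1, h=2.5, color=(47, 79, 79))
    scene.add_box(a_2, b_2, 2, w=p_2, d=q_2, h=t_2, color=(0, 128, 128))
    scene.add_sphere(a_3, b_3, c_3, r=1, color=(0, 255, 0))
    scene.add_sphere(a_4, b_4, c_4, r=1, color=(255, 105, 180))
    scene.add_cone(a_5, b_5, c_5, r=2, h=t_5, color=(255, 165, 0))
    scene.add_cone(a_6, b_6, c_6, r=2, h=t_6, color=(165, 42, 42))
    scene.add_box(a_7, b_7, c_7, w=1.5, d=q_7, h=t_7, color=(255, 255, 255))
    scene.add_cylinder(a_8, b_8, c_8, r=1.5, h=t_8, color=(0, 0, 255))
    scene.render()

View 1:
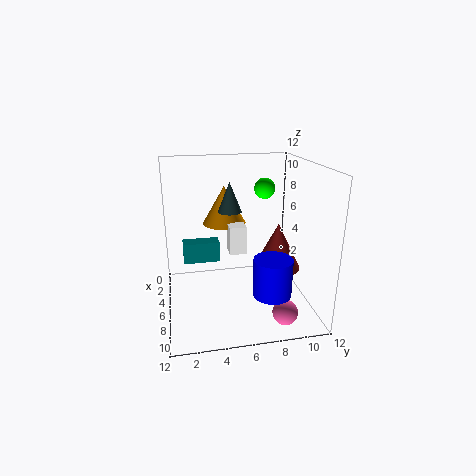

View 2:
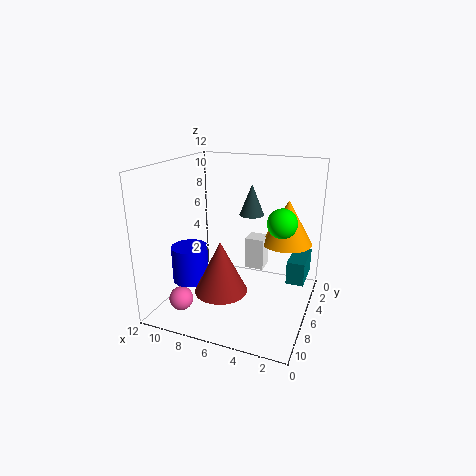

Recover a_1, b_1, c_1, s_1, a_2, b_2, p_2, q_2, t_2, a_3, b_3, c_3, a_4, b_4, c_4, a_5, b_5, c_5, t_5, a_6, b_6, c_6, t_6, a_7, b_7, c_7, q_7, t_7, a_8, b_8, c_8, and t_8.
a_1 = 5; b_1 = 5.5; c_1 = 8; s_1 = 1; a_2 = 0.5; b_2 = 1.5; p_2 = 1.5; q_2 = 3.5; t_2 = 2; a_3 = 1.5; b_3 = 9.5; c_3 = 9; a_4 = 10; b_4 = 9; c_4 = 1; a_5 = 2; b_5 = 5.5; c_5 = 6; t_5 = 3.5; a_6 = 6; b_6 = 9.5; c_6 = 3; t_6 = 4; a_7 = 3.5; b_7 = 5.5; c_7 = 4; q_7 = 1.5; t_7 = 2.5; a_8 = 9.5; b_8 = 8; c_8 = 2.5; t_8 = 3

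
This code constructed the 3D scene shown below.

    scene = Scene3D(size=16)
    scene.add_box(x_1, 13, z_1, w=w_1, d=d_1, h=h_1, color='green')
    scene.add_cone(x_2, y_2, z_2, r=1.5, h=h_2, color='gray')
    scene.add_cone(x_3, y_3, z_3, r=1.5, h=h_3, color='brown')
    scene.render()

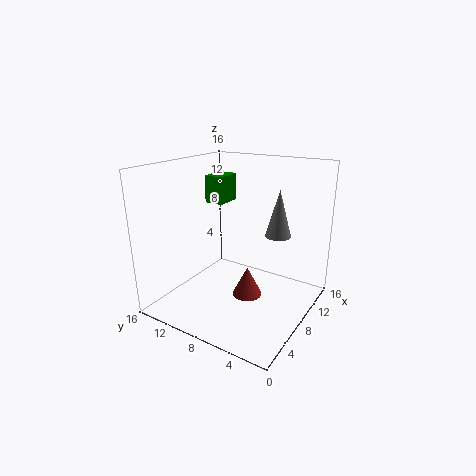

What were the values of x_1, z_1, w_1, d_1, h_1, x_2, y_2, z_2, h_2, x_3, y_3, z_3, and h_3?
x_1 = 12, z_1 = 10, w_1 = 3.5, d_1 = 2.5, h_1 = 3.5, x_2 = 12, y_2 = 5, z_2 = 7.5, h_2 = 5.5, x_3 = 5, y_3 = 5, z_3 = 3.5, h_3 = 3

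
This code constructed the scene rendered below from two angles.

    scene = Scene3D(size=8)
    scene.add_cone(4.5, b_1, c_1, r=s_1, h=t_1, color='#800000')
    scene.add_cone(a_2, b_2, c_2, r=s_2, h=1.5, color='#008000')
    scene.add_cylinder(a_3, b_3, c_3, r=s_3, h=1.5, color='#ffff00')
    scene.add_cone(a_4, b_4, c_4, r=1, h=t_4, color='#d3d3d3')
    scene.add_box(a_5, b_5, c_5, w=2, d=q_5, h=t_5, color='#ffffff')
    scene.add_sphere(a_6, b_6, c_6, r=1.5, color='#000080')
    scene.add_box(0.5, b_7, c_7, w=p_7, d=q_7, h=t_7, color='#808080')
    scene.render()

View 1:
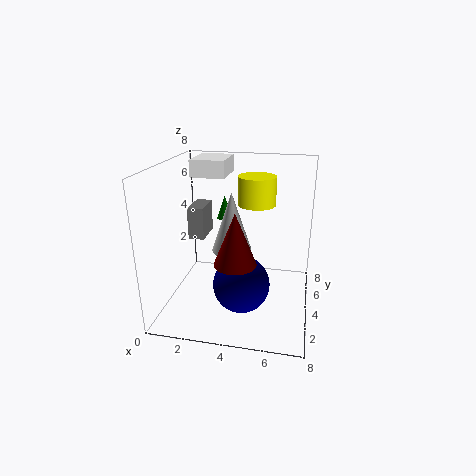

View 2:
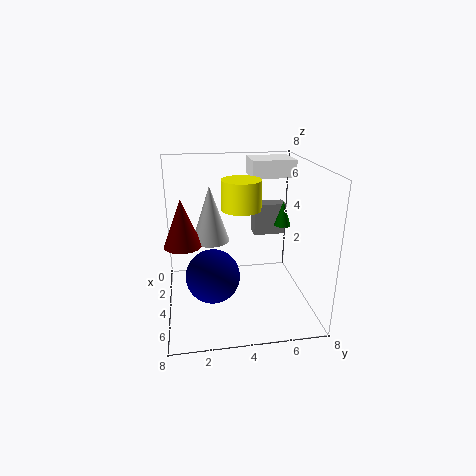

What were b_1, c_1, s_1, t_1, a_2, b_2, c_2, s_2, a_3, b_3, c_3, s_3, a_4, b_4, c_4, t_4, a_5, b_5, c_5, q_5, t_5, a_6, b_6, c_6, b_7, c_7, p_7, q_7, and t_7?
b_1 = 1, c_1 = 4, s_1 = 1, t_1 = 2.5, a_2 = 2.5, b_2 = 7, c_2 = 4, s_2 = 0.5, a_3 = 5, b_3 = 4, c_3 = 6, s_3 = 1, a_4 = 4, b_4 = 2.5, c_4 = 4, t_4 = 3, a_5 = 1, b_5 = 5, c_5 = 7, q_5 = 2.5, t_5 = 1, a_6 = 4.5, b_6 = 2.5, c_6 = 2, b_7 = 5.5, c_7 = 3, p_7 = 1, q_7 = 2, t_7 = 2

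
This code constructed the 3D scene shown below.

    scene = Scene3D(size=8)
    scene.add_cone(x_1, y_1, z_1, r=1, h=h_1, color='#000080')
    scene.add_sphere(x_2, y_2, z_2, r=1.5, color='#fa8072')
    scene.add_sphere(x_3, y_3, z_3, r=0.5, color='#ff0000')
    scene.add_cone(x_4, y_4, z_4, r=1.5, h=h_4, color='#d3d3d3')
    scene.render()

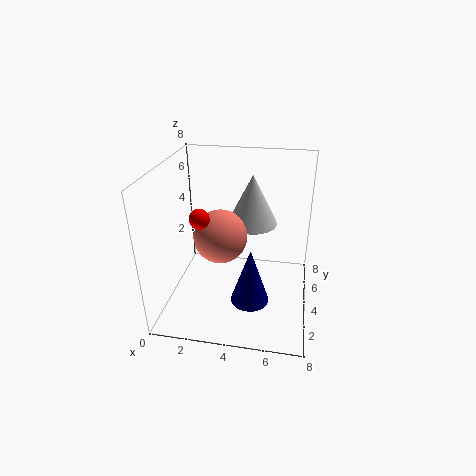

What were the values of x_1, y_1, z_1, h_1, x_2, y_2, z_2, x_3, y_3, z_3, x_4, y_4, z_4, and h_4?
x_1 = 5, y_1 = 2, z_1 = 1.5, h_1 = 3, x_2 = 3, y_2 = 4, z_2 = 4, x_3 = 2.5, y_3 = 2, z_3 = 6, x_4 = 4.5, y_4 = 6, z_4 = 4, h_4 = 3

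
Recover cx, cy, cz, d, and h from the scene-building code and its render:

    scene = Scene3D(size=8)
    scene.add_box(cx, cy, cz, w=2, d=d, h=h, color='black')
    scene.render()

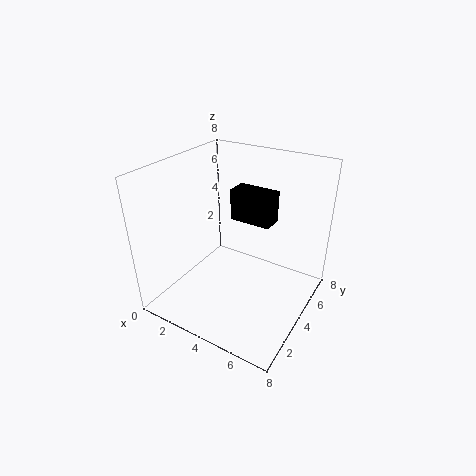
cx = 4.5
cy = 2.5
cz = 6
d = 1
h = 1.5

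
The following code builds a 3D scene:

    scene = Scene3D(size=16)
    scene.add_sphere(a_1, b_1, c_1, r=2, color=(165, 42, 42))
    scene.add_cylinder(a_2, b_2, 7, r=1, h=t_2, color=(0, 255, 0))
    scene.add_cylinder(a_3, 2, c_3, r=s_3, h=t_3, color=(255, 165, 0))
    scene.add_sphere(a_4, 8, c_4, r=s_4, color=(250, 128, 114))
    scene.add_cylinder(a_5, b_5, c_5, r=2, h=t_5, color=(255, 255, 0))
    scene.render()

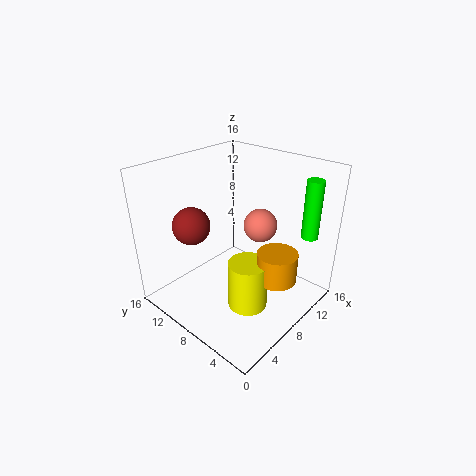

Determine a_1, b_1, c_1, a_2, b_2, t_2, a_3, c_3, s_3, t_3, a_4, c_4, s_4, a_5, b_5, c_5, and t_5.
a_1 = 4, b_1 = 11, c_1 = 10, a_2 = 15, b_2 = 3, t_2 = 7, a_3 = 7, c_3 = 6, s_3 = 2, t_3 = 3, a_4 = 12, c_4 = 8, s_4 = 2, a_5 = 5, b_5 = 4, c_5 = 3, t_5 = 5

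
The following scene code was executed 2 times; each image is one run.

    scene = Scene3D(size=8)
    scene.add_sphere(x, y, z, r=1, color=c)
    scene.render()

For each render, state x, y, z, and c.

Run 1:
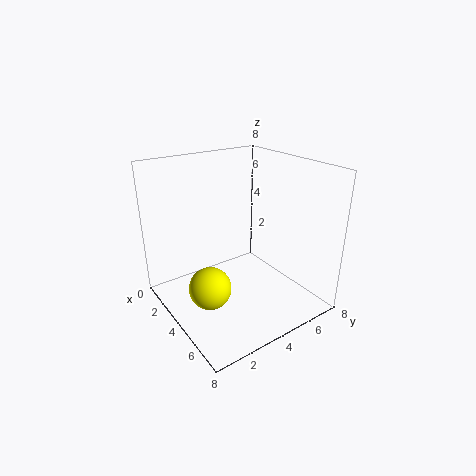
x = 6; y = 1; z = 3; c = 'yellow'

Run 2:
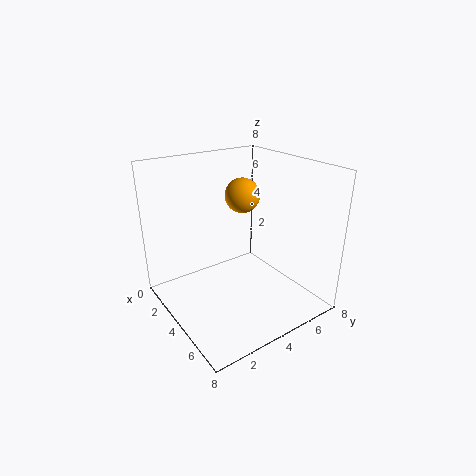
x = 3; y = 5; z = 6; c = 'orange'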